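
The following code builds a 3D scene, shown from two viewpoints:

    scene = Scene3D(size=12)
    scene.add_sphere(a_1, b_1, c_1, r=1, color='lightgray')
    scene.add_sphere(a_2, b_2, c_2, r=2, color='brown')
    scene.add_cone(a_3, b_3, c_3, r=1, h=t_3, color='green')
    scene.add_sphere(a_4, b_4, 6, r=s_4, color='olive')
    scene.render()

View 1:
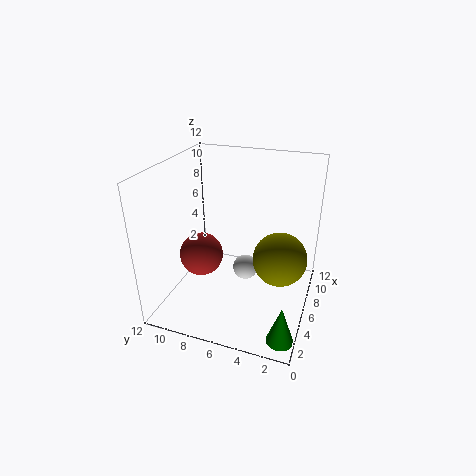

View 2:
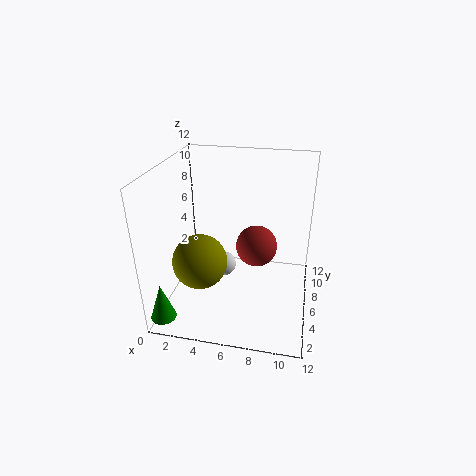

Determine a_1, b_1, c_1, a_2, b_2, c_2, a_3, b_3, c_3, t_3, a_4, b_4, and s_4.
a_1 = 5, b_1 = 5, c_1 = 4, a_2 = 7, b_2 = 10, c_2 = 3, a_3 = 1, b_3 = 1, c_3 = 1, t_3 = 3, a_4 = 4, b_4 = 2, s_4 = 2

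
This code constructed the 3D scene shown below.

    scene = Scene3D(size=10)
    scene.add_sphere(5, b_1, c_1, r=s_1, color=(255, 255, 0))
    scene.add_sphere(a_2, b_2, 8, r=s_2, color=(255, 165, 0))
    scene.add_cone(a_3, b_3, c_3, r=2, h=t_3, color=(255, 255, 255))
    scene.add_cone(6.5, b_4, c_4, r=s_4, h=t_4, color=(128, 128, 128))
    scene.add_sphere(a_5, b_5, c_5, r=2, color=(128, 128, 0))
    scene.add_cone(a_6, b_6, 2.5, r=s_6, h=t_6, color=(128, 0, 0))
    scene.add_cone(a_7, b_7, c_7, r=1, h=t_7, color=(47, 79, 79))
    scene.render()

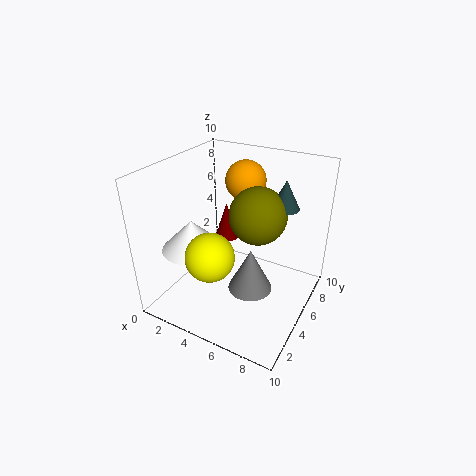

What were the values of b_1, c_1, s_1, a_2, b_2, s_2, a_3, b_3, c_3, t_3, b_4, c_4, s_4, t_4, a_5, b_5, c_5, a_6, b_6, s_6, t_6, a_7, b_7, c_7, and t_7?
b_1 = 1.5, c_1 = 5.5, s_1 = 1.5, a_2 = 4, b_2 = 8, s_2 = 1.5, a_3 = 3, b_3 = 2.5, c_3 = 5, t_3 = 2, b_4 = 4, c_4 = 2, s_4 = 1.5, t_4 = 3, a_5 = 6, b_5 = 6, c_5 = 6.5, a_6 = 2, b_6 = 8.5, s_6 = 1, t_6 = 3, a_7 = 7.5, b_7 = 7, c_7 = 7, t_7 = 2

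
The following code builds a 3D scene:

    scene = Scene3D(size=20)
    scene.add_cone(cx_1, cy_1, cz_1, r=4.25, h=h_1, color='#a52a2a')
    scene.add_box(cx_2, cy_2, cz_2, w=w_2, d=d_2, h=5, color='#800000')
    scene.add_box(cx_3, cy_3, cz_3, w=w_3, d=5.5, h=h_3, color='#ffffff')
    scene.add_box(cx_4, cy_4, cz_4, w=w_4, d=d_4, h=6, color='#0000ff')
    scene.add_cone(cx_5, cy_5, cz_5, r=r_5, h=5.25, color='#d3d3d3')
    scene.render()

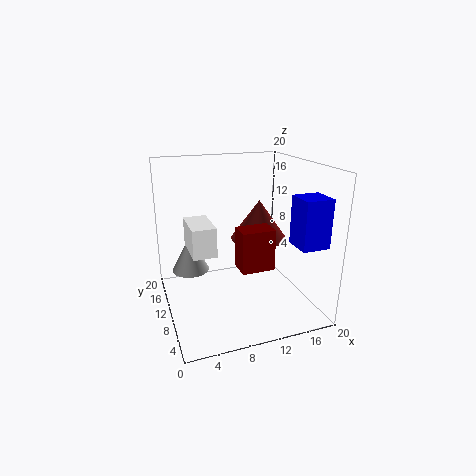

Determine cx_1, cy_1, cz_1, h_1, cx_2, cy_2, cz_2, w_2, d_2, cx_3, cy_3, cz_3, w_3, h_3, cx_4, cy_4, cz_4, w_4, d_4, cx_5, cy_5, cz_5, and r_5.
cx_1 = 14.75; cy_1 = 13.75; cz_1 = 8; h_1 = 6; cx_2 = 7.75; cy_2 = 2; cz_2 = 8.75; w_2 = 4; d_2 = 2.75; cx_3 = 2.75; cy_3 = 5.5; cz_3 = 9.75; w_3 = 3; h_3 = 3.75; cx_4 = 14.5; cy_4 = 0.25; cz_4 = 11.25; w_4 = 3.5; d_4 = 3.5; cx_5 = 4; cy_5 = 14.5; cz_5 = 4; r_5 = 2.75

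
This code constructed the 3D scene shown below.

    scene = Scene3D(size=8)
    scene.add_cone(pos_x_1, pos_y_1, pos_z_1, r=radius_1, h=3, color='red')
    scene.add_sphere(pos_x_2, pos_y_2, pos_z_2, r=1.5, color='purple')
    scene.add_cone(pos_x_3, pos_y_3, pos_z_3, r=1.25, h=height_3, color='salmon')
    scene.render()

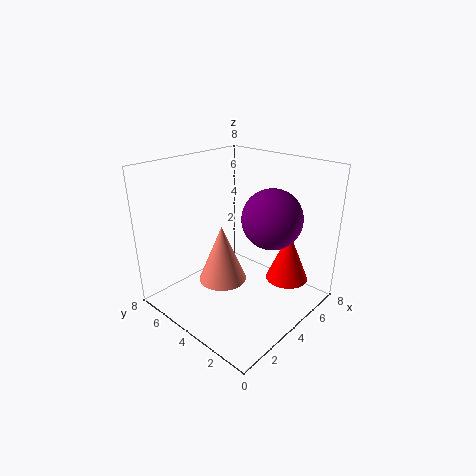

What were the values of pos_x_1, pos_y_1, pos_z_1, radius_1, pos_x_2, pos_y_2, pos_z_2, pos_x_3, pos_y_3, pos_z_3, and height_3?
pos_x_1 = 6.5
pos_y_1 = 2.25
pos_z_1 = 1
radius_1 = 1.25
pos_x_2 = 4
pos_y_2 = 1.75
pos_z_2 = 5.75
pos_x_3 = 2.5
pos_y_3 = 3.75
pos_z_3 = 2.25
height_3 = 3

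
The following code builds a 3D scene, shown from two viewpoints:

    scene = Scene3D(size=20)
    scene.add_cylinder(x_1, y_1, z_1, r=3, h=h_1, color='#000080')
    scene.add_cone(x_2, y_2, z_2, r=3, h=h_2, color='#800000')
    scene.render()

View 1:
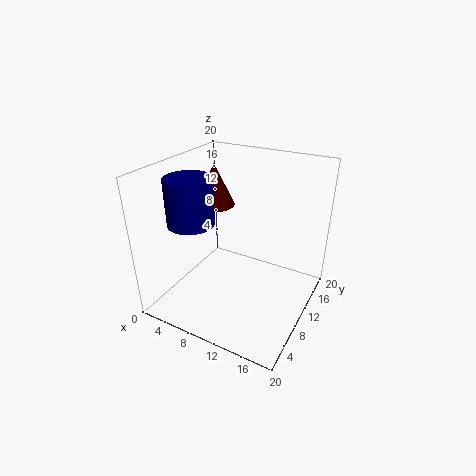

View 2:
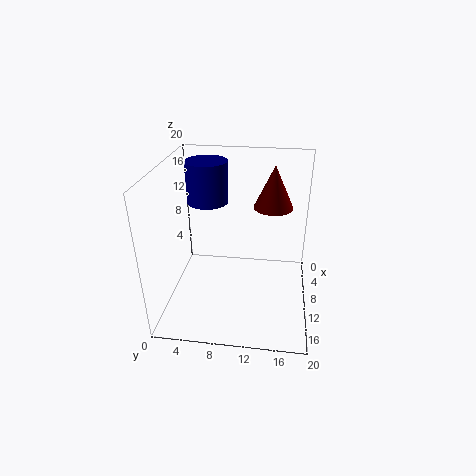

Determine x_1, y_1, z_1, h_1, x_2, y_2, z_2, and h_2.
x_1 = 6; y_1 = 5; z_1 = 13.5; h_1 = 6; x_2 = 3.5; y_2 = 14.5; z_2 = 12; h_2 = 6.5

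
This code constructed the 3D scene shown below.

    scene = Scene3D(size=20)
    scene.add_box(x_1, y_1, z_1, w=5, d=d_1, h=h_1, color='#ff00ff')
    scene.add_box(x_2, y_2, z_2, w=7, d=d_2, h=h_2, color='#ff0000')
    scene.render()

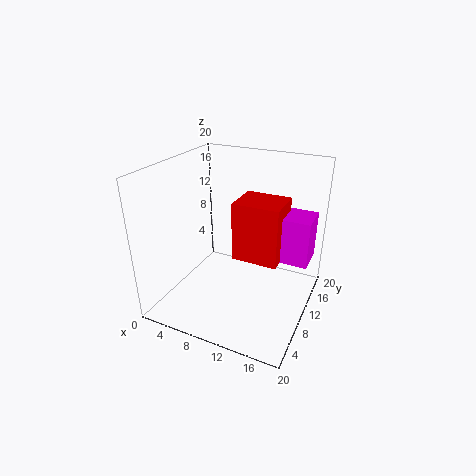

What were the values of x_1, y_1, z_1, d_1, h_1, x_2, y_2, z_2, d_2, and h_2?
x_1 = 14; y_1 = 14; z_1 = 5; d_1 = 5; h_1 = 7; x_2 = 8; y_2 = 12; z_2 = 5; d_2 = 6; h_2 = 9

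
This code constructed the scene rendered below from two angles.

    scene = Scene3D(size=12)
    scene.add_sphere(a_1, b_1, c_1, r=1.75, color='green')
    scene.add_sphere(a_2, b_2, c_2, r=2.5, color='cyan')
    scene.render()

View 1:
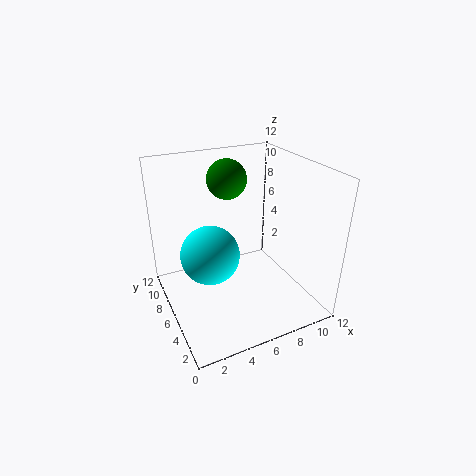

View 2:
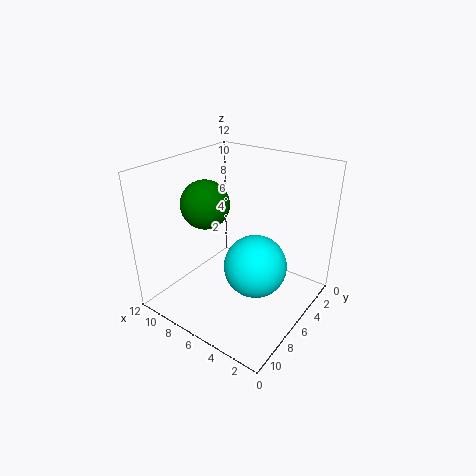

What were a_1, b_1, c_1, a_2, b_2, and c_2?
a_1 = 6.5; b_1 = 9.25; c_1 = 10; a_2 = 3.75; b_2 = 6.75; c_2 = 4.5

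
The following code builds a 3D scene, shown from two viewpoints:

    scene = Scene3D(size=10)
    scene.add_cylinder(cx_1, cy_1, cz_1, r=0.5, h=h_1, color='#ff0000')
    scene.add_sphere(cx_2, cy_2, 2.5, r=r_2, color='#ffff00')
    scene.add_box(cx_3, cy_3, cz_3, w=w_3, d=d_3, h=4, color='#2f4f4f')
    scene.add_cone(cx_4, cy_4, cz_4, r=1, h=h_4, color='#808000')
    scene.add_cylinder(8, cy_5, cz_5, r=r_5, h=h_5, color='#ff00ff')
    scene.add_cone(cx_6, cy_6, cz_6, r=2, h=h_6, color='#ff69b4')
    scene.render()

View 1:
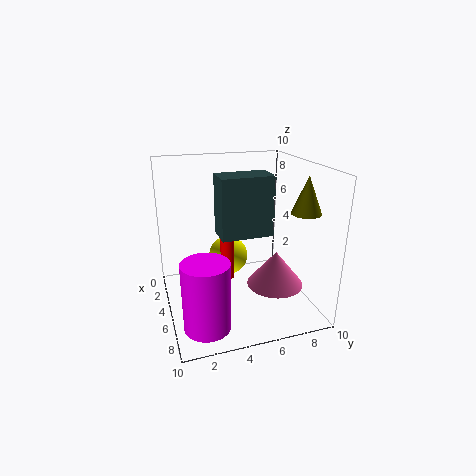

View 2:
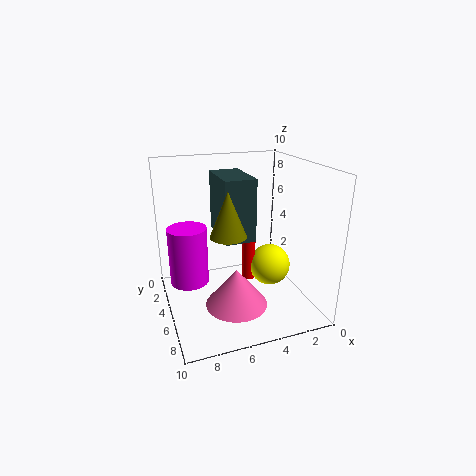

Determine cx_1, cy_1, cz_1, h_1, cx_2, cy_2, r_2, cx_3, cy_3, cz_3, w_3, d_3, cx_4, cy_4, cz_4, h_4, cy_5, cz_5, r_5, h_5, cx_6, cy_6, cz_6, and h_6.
cx_1 = 4
cy_1 = 4.5
cz_1 = 1.5
h_1 = 3.5
cx_2 = 2.5
cy_2 = 5
r_2 = 1.5
cx_3 = 4.5
cy_3 = 3.5
cz_3 = 5.5
w_3 = 2
d_3 = 3.5
cx_4 = 7
cy_4 = 9
cz_4 = 7
h_4 = 2.5
cy_5 = 2
cz_5 = 0.5
r_5 = 1.5
h_5 = 4.5
cx_6 = 6
cy_6 = 7.5
cz_6 = 1.5
h_6 = 2.5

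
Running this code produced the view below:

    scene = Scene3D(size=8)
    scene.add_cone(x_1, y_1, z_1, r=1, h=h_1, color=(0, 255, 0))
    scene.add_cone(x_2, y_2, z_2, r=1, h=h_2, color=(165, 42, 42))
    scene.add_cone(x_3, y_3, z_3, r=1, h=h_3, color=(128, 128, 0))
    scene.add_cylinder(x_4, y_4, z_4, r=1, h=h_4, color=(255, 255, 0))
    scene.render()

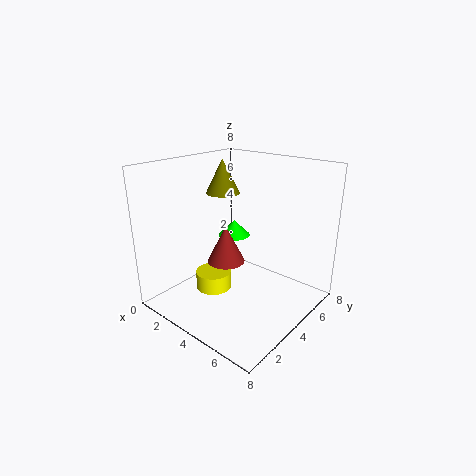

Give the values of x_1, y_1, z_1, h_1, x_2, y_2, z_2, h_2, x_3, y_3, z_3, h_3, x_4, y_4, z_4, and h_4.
x_1 = 2
y_1 = 6
z_1 = 3
h_1 = 1
x_2 = 4
y_2 = 3
z_2 = 3
h_2 = 2
x_3 = 2
y_3 = 5
z_3 = 6
h_3 = 2
x_4 = 3
y_4 = 3
z_4 = 1
h_4 = 1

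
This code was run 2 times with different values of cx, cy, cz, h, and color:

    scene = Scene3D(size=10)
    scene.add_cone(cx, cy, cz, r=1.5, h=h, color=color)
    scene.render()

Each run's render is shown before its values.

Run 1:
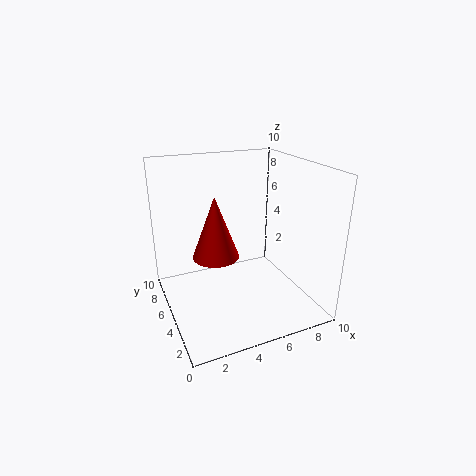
cx = 3
cy = 4
cz = 4.5
h = 4
color = 'red'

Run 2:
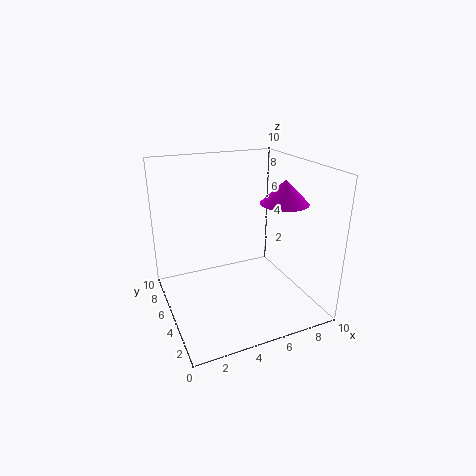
cx = 7
cy = 2.5
cz = 8
h = 1.5
color = 'magenta'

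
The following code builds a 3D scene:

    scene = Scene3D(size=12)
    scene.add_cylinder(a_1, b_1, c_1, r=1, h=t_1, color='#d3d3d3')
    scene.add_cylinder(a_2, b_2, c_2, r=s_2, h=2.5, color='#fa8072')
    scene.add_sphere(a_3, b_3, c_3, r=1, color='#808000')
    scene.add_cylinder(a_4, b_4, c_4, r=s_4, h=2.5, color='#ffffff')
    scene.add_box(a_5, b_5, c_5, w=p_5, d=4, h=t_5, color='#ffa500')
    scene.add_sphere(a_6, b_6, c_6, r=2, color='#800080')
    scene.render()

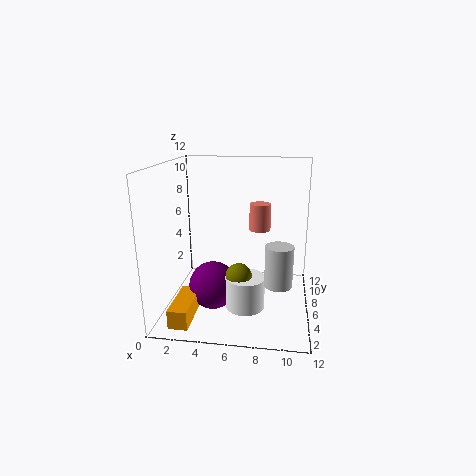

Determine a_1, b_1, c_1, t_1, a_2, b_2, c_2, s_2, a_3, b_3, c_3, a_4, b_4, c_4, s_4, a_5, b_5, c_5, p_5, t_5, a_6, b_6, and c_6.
a_1 = 9.5; b_1 = 2; c_1 = 4; t_1 = 3; a_2 = 7.5; b_2 = 10; c_2 = 5.5; s_2 = 1; a_3 = 6.5; b_3 = 3; c_3 = 4; a_4 = 7; b_4 = 3; c_4 = 1.5; s_4 = 1.5; a_5 = 1.5; b_5 = 0.5; c_5 = 0.5; p_5 = 1.5; t_5 = 1.5; a_6 = 4; b_6 = 5; c_6 = 2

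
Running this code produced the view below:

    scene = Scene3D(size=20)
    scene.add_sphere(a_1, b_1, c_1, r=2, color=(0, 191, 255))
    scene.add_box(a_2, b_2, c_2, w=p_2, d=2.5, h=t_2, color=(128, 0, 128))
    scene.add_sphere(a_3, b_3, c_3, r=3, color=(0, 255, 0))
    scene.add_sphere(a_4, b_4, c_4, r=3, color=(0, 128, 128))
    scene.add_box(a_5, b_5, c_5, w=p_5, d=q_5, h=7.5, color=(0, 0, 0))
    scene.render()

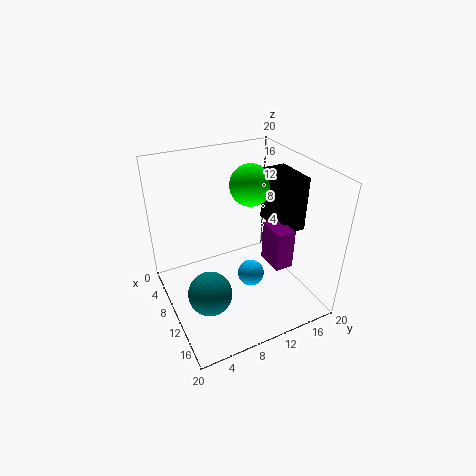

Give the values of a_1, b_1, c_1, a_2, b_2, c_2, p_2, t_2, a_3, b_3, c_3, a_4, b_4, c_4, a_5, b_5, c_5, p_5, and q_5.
a_1 = 9.5
b_1 = 12.5
c_1 = 2.5
a_2 = 11.5
b_2 = 13
c_2 = 7
p_2 = 4
t_2 = 5.5
a_3 = 7
b_3 = 13.5
c_3 = 16
a_4 = 12.5
b_4 = 4.5
c_4 = 4
a_5 = 7.5
b_5 = 15
c_5 = 11
p_5 = 6
q_5 = 3.5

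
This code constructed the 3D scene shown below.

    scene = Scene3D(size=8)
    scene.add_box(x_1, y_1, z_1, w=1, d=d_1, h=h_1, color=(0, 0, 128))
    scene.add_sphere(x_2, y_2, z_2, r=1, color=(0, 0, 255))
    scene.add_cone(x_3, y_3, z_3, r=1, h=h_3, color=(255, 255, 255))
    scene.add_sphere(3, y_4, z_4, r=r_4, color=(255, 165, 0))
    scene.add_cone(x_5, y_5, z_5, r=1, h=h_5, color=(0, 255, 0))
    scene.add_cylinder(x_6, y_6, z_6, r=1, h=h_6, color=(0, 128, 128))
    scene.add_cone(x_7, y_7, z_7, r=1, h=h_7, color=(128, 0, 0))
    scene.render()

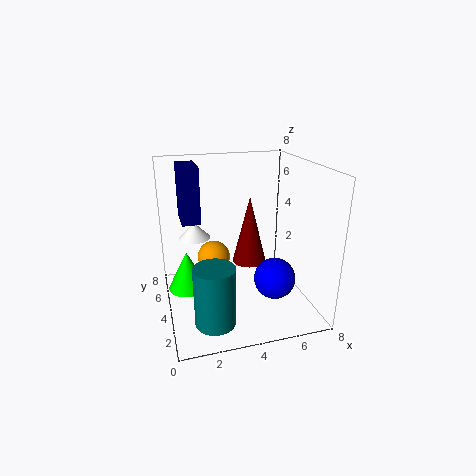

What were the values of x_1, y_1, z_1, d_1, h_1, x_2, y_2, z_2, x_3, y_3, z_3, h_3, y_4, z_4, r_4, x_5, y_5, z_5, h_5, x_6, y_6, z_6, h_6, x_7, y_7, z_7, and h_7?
x_1 = 1, y_1 = 4, z_1 = 5, d_1 = 2, h_1 = 3, x_2 = 5, y_2 = 1, z_2 = 3, x_3 = 2, y_3 = 7, z_3 = 3, h_3 = 1, y_4 = 6, z_4 = 2, r_4 = 1, x_5 = 1, y_5 = 3, z_5 = 2, h_5 = 2, x_6 = 2, y_6 = 1, z_6 = 1, h_6 = 3, x_7 = 5, y_7 = 5, z_7 = 2, h_7 = 4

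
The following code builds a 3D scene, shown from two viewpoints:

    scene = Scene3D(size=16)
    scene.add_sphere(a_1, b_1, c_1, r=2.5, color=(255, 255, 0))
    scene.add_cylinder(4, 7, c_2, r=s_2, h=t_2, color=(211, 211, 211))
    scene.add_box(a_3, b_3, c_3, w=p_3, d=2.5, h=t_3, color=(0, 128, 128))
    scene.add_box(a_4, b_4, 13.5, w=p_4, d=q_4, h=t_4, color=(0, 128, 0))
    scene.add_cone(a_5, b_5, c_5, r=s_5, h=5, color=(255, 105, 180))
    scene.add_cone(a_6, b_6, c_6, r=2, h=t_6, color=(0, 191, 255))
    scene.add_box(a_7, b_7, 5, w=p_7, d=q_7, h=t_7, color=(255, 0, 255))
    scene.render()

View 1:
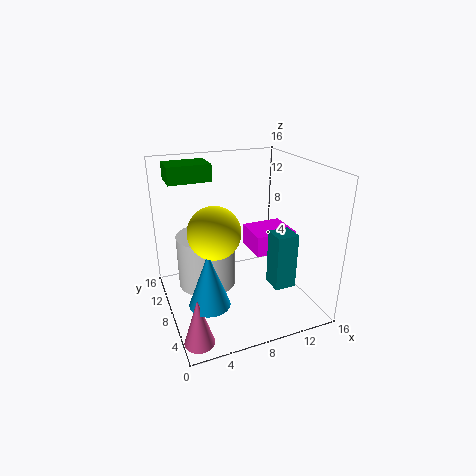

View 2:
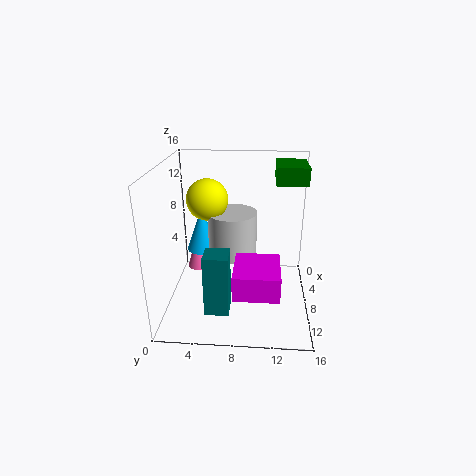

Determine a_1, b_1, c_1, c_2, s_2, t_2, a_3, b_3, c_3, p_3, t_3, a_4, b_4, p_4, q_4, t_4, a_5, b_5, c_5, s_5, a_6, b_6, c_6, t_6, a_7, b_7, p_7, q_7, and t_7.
a_1 = 4; b_1 = 4; c_1 = 11; c_2 = 4; s_2 = 3; t_2 = 5.5; a_3 = 11.5; b_3 = 5; c_3 = 2; p_3 = 2.5; t_3 = 6.5; a_4 = 1.5; b_4 = 12; p_4 = 5; q_4 = 3.5; t_4 = 2; a_5 = 1.5; b_5 = 2; c_5 = 0.5; s_5 = 1.5; a_6 = 3; b_6 = 3; c_6 = 4; t_6 = 5.5; a_7 = 10.5; b_7 = 8; p_7 = 5; q_7 = 4.5; t_7 = 2.5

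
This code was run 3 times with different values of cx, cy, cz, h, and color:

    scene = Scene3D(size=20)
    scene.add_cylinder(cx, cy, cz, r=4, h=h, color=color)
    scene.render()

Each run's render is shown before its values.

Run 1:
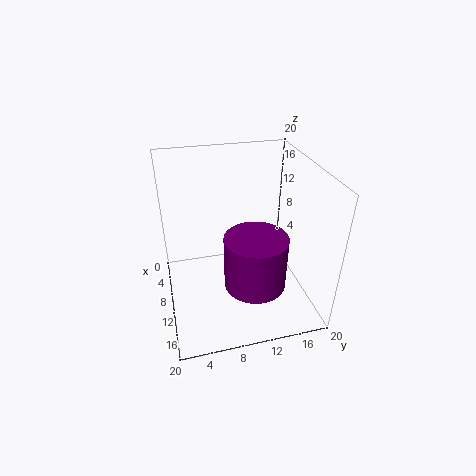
cx = 15, cy = 11, cz = 6, h = 7, color = 'purple'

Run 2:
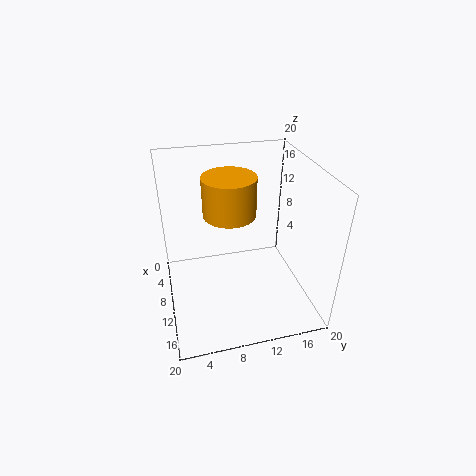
cx = 5, cy = 10, cz = 11, h = 6, color = 'orange'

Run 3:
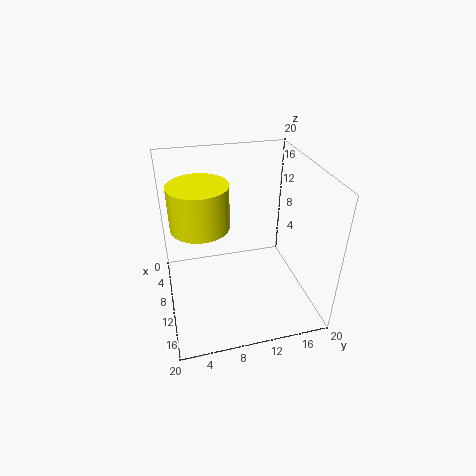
cx = 9, cy = 5, cz = 12, h = 6, color = 'yellow'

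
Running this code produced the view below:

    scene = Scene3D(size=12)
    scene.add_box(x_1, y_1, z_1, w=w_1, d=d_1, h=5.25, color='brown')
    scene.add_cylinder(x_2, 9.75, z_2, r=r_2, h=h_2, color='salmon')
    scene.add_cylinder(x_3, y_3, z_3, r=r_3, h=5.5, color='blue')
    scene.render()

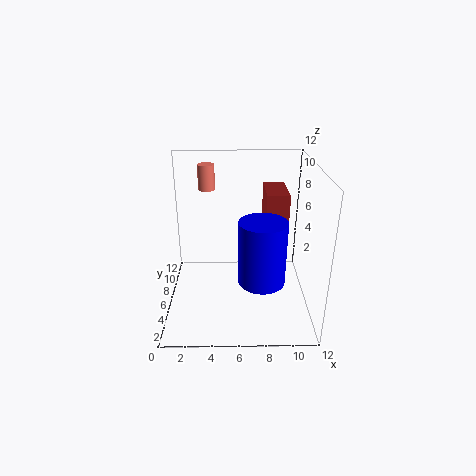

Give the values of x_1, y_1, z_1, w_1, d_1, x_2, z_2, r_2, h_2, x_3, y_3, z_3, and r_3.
x_1 = 8.5; y_1 = 7.75; z_1 = 3.75; w_1 = 2; d_1 = 4.25; x_2 = 3.25; z_2 = 9; r_2 = 0.75; h_2 = 2.25; x_3 = 8; y_3 = 5.25; z_3 = 2.25; r_3 = 2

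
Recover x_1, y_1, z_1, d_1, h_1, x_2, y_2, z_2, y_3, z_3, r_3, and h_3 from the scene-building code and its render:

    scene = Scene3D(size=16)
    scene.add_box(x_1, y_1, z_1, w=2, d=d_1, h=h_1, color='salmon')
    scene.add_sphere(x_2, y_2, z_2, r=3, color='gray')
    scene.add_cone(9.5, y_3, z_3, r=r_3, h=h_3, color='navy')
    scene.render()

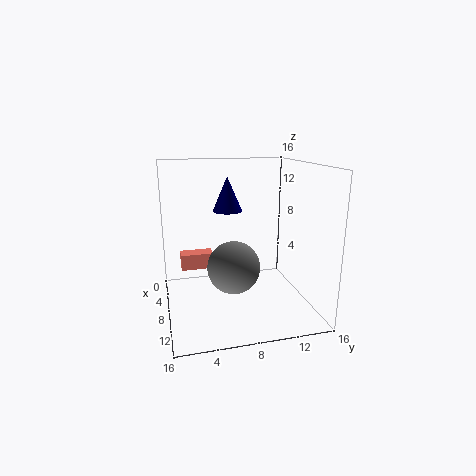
x_1 = 1, y_1 = 2, z_1 = 2.5, d_1 = 4, h_1 = 2, x_2 = 8, y_2 = 7.5, z_2 = 4.5, y_3 = 6.5, z_3 = 11.5, r_3 = 1.5, h_3 = 3.5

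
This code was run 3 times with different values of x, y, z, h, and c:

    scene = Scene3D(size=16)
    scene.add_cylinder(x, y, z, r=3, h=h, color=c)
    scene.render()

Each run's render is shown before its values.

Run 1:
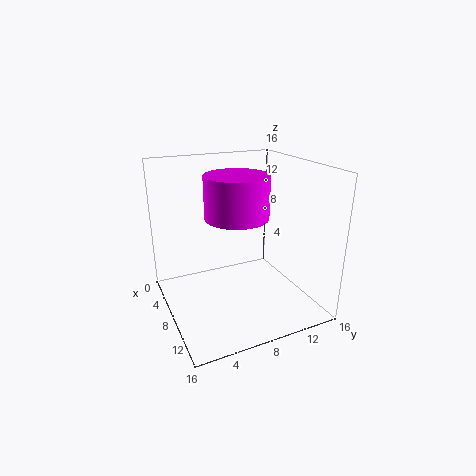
x = 12, y = 6, z = 12, h = 4, c = 'magenta'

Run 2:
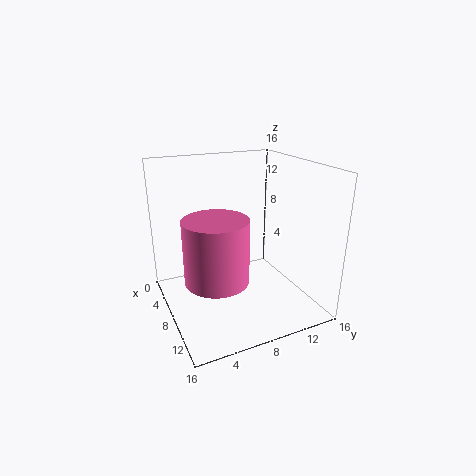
x = 13, y = 3.5, z = 6.5, h = 6, c = 'hotpink'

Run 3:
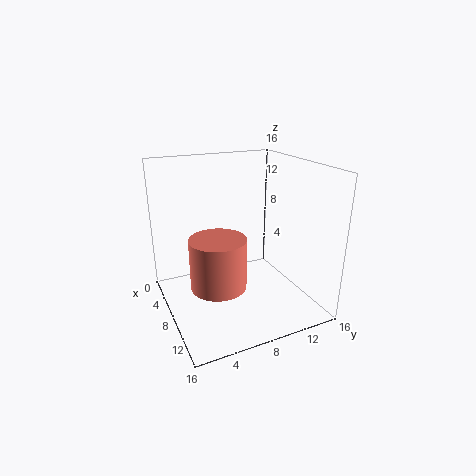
x = 9.5, y = 5, z = 3.5, h = 5.5, c = 'salmon'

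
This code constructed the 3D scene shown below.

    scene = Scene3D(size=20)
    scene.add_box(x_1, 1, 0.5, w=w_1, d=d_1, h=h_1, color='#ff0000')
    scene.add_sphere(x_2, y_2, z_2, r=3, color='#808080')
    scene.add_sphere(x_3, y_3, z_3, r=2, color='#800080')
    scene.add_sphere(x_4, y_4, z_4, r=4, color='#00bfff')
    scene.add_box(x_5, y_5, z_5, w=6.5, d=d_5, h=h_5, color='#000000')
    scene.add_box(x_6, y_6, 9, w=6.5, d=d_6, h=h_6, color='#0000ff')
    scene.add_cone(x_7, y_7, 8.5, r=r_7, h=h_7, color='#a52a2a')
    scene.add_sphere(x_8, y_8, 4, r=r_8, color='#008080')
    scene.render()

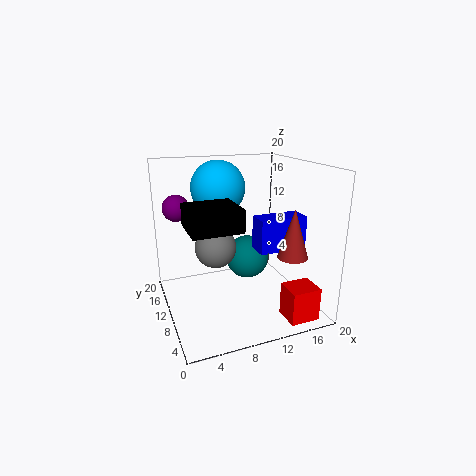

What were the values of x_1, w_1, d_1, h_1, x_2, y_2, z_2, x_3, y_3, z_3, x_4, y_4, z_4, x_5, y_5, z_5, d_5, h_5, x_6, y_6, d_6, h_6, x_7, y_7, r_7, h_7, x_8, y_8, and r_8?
x_1 = 14; w_1 = 4; d_1 = 3.5; h_1 = 4.5; x_2 = 7.5; y_2 = 12.5; z_2 = 8; x_3 = 3; y_3 = 17.5; z_3 = 13; x_4 = 9; y_4 = 15.5; z_4 = 16; x_5 = 2.5; y_5 = 5; z_5 = 12.5; d_5 = 6; h_5 = 3; x_6 = 11.5; y_6 = 5.5; d_6 = 3; h_6 = 4.5; x_7 = 15.5; y_7 = 4.5; r_7 = 2; h_7 = 6.5; x_8 = 14; y_8 = 16; r_8 = 3.5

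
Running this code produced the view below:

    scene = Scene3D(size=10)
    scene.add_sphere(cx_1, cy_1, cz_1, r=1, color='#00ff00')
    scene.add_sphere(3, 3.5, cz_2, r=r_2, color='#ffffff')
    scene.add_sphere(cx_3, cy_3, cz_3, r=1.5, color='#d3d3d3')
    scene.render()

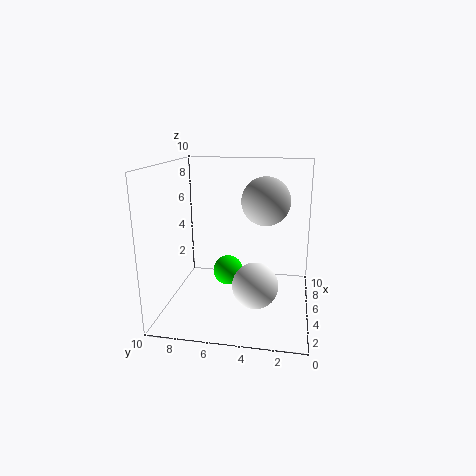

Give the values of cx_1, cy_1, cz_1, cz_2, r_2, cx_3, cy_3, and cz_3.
cx_1 = 4, cy_1 = 5.5, cz_1 = 3, cz_2 = 2.5, r_2 = 1.5, cx_3 = 3.5, cy_3 = 3, cz_3 = 8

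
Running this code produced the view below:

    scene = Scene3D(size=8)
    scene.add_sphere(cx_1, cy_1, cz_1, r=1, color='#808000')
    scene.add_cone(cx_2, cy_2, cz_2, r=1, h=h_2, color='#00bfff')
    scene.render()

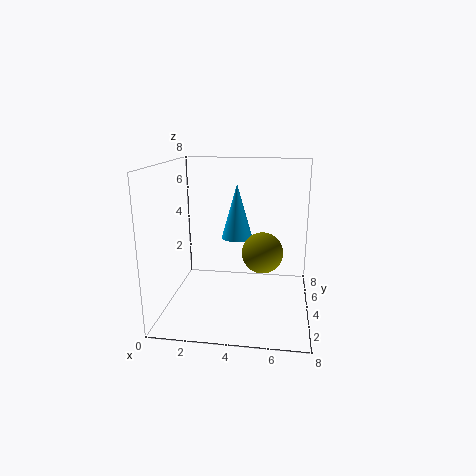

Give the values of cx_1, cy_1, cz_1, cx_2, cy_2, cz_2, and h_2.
cx_1 = 5.5, cy_1 = 2, cz_1 = 4, cx_2 = 3.5, cy_2 = 7, cz_2 = 3, h_2 = 3.5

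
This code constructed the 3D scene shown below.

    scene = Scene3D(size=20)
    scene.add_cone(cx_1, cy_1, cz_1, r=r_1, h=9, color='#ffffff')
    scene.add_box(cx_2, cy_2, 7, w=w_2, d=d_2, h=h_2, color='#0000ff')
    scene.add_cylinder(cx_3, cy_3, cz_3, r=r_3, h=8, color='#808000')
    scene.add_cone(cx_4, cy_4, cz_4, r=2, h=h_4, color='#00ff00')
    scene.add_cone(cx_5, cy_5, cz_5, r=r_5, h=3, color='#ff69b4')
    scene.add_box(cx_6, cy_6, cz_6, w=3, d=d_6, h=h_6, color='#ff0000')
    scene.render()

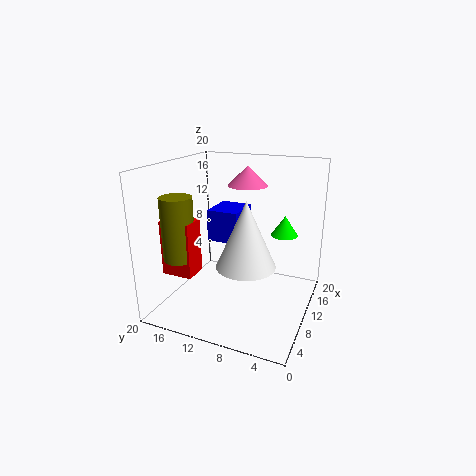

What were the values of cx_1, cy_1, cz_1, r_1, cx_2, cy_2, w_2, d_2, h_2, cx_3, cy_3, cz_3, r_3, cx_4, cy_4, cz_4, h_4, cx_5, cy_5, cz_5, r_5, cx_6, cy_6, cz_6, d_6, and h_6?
cx_1 = 8
cy_1 = 8
cz_1 = 7
r_1 = 4
cx_2 = 14
cy_2 = 12
w_2 = 6
d_2 = 5
h_2 = 5
cx_3 = 3
cy_3 = 15
cz_3 = 9
r_3 = 2
cx_4 = 16
cy_4 = 5
cz_4 = 9
h_4 = 3
cx_5 = 16
cy_5 = 11
cz_5 = 16
r_5 = 3
cx_6 = 2
cy_6 = 13
cz_6 = 7
d_6 = 4
h_6 = 7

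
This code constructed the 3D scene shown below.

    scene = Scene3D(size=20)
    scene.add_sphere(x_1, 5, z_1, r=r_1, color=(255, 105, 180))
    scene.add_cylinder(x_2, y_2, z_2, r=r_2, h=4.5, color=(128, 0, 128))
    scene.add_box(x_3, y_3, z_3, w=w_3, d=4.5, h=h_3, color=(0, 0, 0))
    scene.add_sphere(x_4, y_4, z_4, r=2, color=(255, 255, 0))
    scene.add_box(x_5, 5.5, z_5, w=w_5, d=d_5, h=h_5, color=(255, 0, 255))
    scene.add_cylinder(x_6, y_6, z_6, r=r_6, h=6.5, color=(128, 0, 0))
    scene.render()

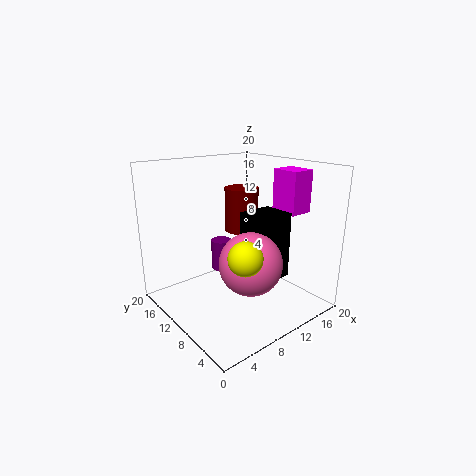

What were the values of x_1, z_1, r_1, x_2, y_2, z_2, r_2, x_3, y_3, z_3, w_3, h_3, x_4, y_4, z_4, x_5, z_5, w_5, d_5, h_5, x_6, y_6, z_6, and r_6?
x_1 = 8, z_1 = 8.5, r_1 = 4, x_2 = 10, y_2 = 14, z_2 = 4, r_2 = 1.5, x_3 = 9.5, y_3 = 4.5, z_3 = 5, w_3 = 5, h_3 = 9, x_4 = 5, y_4 = 2.5, z_4 = 11, x_5 = 16, z_5 = 13, w_5 = 3.5, d_5 = 4, h_5 = 6, x_6 = 13.5, y_6 = 13.5, z_6 = 9.5, r_6 = 2.5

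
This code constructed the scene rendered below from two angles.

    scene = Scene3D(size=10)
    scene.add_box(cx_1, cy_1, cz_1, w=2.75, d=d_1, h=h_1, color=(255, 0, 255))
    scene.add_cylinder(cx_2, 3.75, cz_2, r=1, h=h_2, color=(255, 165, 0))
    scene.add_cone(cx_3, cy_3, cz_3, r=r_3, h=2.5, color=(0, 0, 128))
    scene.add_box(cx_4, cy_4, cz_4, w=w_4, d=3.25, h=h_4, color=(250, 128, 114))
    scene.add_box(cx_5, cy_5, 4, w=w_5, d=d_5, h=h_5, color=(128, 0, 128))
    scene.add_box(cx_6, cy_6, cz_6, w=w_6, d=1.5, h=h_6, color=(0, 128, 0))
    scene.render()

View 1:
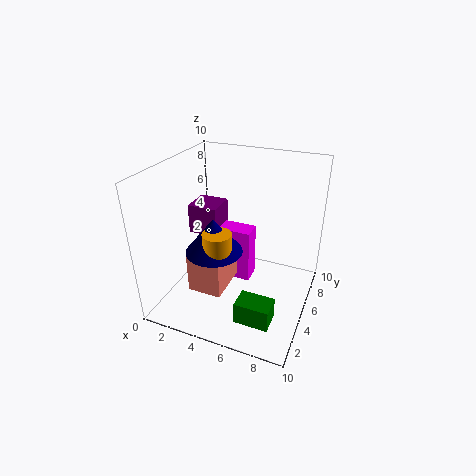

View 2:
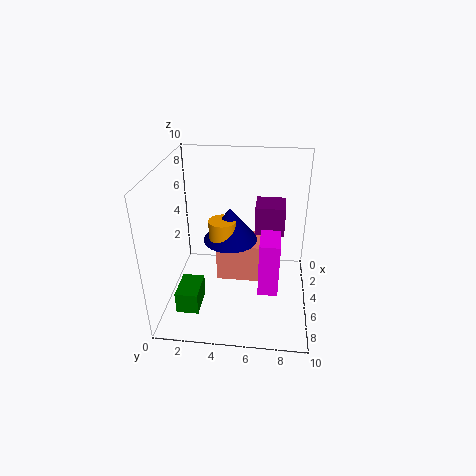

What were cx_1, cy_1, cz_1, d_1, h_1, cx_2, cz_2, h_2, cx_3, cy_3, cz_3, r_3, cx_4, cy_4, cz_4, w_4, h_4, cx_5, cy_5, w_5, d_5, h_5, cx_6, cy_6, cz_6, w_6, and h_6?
cx_1 = 2.5, cy_1 = 6.5, cz_1 = 0.25, d_1 = 1.5, h_1 = 4.25, cx_2 = 4, cz_2 = 4, h_2 = 1.75, cx_3 = 3.5, cy_3 = 4.25, cz_3 = 4, r_3 = 2, cx_4 = 1.75, cy_4 = 3.25, cz_4 = 0.75, w_4 = 2.5, h_4 = 3, cx_5 = 0.5, cy_5 = 6, w_5 = 2.25, d_5 = 2.25, h_5 = 2.25, cx_6 = 6.25, cy_6 = 1.25, cz_6 = 1, w_6 = 2.25, h_6 = 1.5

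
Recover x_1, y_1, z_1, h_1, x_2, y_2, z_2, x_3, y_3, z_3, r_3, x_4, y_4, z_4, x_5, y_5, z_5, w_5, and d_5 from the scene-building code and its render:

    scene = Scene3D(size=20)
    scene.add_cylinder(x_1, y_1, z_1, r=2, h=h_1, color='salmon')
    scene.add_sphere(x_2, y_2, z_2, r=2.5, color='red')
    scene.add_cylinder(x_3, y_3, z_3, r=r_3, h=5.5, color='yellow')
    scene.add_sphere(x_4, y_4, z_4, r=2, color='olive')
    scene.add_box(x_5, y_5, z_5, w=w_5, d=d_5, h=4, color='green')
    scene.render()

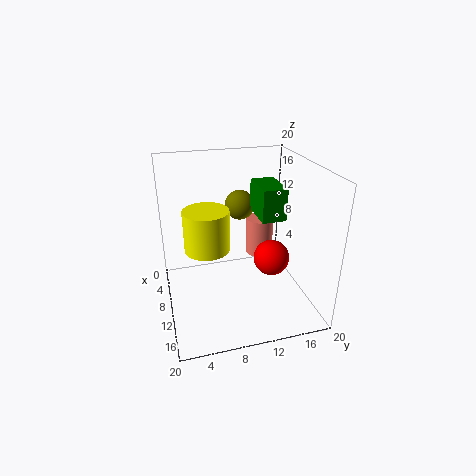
x_1 = 7.5
y_1 = 14
z_1 = 6
h_1 = 5.5
x_2 = 11.5
y_2 = 14.5
z_2 = 7
x_3 = 11
y_3 = 5.5
z_3 = 9.5
r_3 = 3
x_4 = 9
y_4 = 10.5
z_4 = 14.5
x_5 = 10.5
y_5 = 11.5
z_5 = 14.5
w_5 = 5
d_5 = 3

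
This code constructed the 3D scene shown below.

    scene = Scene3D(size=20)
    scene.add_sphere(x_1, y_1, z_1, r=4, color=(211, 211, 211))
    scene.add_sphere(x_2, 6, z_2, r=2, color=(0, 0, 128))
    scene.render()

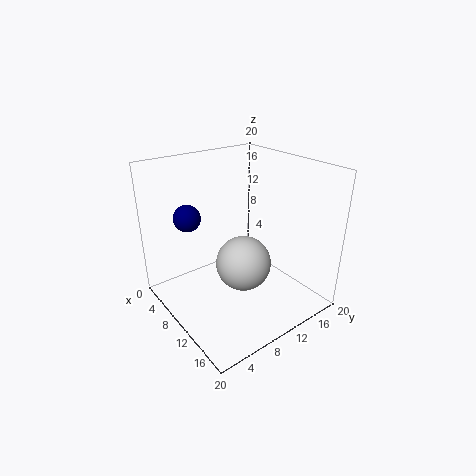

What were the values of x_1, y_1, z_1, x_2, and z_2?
x_1 = 10; y_1 = 11; z_1 = 5.5; x_2 = 3; z_2 = 11.5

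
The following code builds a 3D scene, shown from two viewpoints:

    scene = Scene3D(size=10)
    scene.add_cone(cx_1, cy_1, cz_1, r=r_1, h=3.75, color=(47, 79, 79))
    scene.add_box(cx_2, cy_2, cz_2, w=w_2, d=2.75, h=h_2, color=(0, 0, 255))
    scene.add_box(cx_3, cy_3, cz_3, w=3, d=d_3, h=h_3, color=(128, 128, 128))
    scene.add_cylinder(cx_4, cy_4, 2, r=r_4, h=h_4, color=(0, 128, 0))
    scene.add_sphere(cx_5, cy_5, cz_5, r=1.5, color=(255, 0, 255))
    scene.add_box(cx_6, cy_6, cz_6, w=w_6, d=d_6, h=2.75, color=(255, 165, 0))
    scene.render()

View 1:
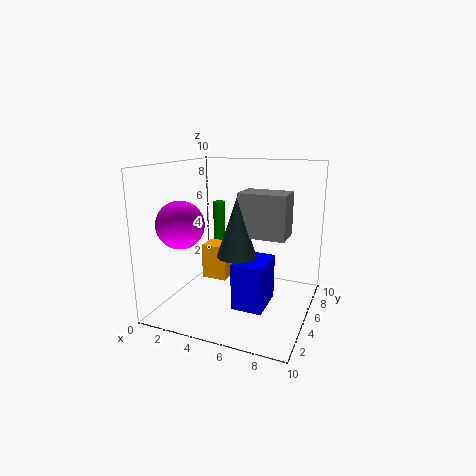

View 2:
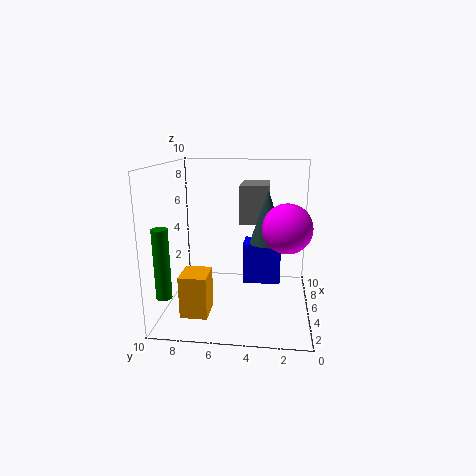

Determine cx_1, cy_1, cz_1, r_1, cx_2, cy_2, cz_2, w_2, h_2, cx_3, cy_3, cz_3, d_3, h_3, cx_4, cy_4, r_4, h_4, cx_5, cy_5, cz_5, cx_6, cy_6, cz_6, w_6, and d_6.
cx_1 = 5.75; cy_1 = 3; cz_1 = 4.5; r_1 = 1.25; cx_2 = 5.75; cy_2 = 2; cz_2 = 1.25; w_2 = 2; h_2 = 3; cx_3 = 5.75; cy_3 = 3; cz_3 = 5.75; d_3 = 2; h_3 = 2.75; cx_4 = 1.5; cy_4 = 9.25; r_4 = 0.5; h_4 = 4.5; cx_5 = 2.5; cy_5 = 1.75; cz_5 = 6.5; cx_6 = 1.25; cy_6 = 6.5; cz_6 = 0.75; w_6 = 2; d_6 = 1.75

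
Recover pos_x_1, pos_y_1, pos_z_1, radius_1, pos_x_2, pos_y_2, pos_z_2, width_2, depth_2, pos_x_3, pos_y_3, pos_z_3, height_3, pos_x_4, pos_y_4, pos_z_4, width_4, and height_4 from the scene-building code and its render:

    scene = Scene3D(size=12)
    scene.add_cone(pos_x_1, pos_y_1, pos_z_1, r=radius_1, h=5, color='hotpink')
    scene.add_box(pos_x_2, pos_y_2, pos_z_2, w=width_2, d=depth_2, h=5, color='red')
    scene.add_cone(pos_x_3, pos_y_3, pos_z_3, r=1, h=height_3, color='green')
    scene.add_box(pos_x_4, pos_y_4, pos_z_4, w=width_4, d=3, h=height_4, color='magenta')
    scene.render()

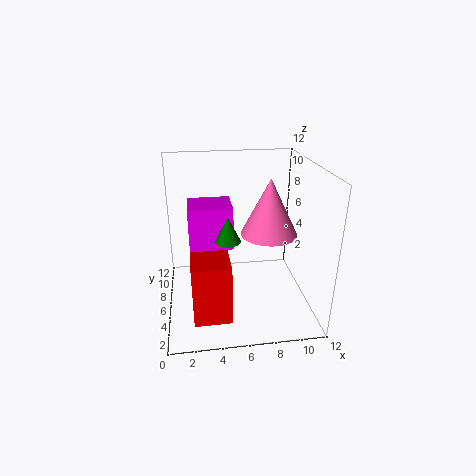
pos_x_1 = 9, pos_y_1 = 7.5, pos_z_1 = 5.5, radius_1 = 2.5, pos_x_2 = 2, pos_y_2 = 2, pos_z_2 = 0.5, width_2 = 3, depth_2 = 3, pos_x_3 = 5, pos_y_3 = 4.5, pos_z_3 = 6.5, height_3 = 2, pos_x_4 = 2, pos_y_4 = 5, pos_z_4 = 5.5, width_4 = 3.5, height_4 = 3.5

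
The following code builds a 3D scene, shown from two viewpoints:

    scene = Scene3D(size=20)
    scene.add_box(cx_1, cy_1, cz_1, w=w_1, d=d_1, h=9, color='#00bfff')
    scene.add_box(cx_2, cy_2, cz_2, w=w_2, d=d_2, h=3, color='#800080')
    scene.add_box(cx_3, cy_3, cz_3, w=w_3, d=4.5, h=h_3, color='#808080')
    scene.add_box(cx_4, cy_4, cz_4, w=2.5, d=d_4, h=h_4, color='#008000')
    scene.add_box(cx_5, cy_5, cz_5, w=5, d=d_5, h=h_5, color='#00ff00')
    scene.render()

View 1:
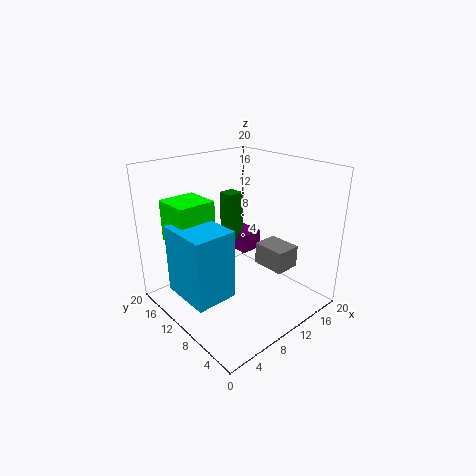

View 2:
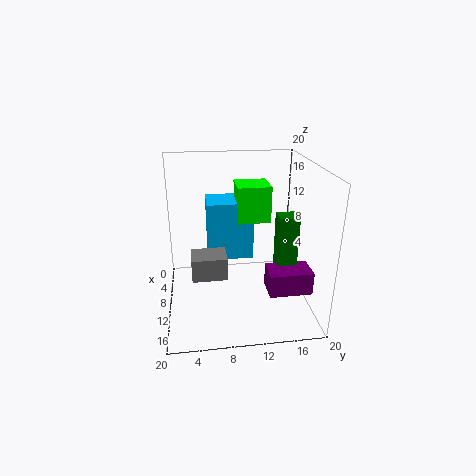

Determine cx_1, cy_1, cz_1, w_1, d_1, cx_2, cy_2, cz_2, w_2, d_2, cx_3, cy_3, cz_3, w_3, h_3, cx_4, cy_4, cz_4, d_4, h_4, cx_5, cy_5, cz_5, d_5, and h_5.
cx_1 = 0.5
cy_1 = 6
cz_1 = 4.5
w_1 = 5.5
d_1 = 7
cx_2 = 14
cy_2 = 13
cz_2 = 5
w_2 = 3.5
d_2 = 5.5
cx_3 = 11.5
cy_3 = 3.5
cz_3 = 6.5
w_3 = 3.5
h_3 = 3
cx_4 = 12.5
cy_4 = 14.5
cz_4 = 7
d_4 = 2.5
h_4 = 7.5
cx_5 = 1.5
cy_5 = 10.5
cz_5 = 10.5
d_5 = 5
h_5 = 5.5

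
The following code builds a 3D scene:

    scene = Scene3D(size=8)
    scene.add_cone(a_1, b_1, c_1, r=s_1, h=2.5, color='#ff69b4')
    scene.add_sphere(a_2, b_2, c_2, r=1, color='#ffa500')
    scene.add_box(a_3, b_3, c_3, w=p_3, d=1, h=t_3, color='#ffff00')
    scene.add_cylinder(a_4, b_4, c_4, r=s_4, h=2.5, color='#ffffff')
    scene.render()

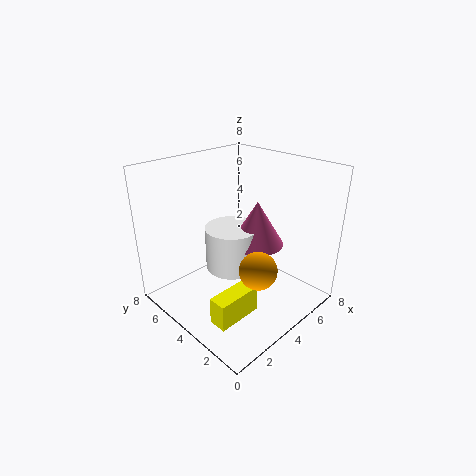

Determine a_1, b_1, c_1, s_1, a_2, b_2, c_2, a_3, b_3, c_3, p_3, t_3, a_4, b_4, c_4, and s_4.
a_1 = 5; b_1 = 3.5; c_1 = 3.5; s_1 = 1.5; a_2 = 3.5; b_2 = 2; c_2 = 3; a_3 = 1; b_3 = 2; c_3 = 0.5; p_3 = 2.5; t_3 = 1.5; a_4 = 4; b_4 = 4.5; c_4 = 2; s_4 = 1.5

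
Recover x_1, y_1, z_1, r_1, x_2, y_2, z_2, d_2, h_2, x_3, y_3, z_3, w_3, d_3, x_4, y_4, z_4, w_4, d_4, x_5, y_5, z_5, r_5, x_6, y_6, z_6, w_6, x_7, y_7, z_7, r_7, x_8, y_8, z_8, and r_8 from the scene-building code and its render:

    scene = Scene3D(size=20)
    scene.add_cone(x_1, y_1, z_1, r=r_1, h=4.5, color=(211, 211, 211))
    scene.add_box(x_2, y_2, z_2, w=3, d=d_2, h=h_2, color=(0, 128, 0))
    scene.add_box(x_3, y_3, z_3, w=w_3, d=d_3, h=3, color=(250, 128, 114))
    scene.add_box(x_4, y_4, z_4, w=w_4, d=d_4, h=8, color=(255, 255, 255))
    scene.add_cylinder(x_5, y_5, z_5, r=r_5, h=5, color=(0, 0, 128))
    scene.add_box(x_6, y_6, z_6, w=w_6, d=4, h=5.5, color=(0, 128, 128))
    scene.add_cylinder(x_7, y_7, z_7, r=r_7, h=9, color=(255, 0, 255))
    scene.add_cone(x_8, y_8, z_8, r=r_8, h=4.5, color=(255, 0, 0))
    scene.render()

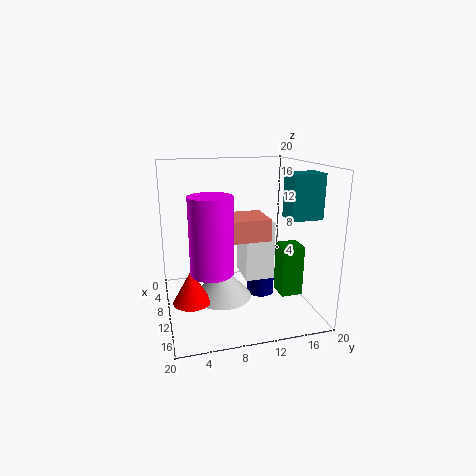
x_1 = 11
y_1 = 7.5
z_1 = 2
r_1 = 4
x_2 = 11.5
y_2 = 15
z_2 = 2.5
d_2 = 3
h_2 = 7
x_3 = 7
y_3 = 8.5
z_3 = 10
w_3 = 5.5
d_3 = 5.5
x_4 = 7.5
y_4 = 10.5
z_4 = 4.5
w_4 = 5
d_4 = 4
x_5 = 8.5
y_5 = 14
z_5 = 0.5
r_5 = 2
x_6 = 14.5
y_6 = 14.5
z_6 = 14
w_6 = 3
x_7 = 17
y_7 = 5
z_7 = 8.5
r_7 = 2.5
x_8 = 12.5
y_8 = 3
z_8 = 2.5
r_8 = 2.5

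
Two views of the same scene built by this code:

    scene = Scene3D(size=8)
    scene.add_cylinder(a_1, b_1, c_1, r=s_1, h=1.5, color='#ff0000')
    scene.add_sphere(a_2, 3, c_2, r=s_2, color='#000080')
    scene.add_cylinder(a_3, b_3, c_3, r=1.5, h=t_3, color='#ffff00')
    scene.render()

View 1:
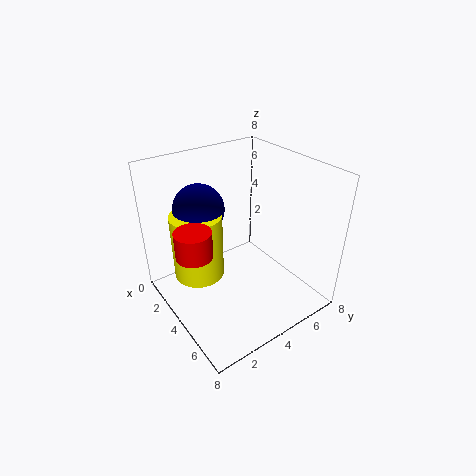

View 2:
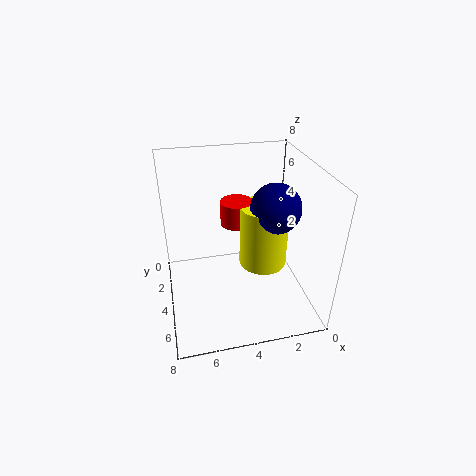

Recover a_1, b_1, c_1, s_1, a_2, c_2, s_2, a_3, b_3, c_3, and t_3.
a_1 = 3.5, b_1 = 1.5, c_1 = 3.5, s_1 = 1, a_2 = 1.5, c_2 = 5, s_2 = 1.5, a_3 = 2, b_3 = 2.5, c_3 = 1, t_3 = 4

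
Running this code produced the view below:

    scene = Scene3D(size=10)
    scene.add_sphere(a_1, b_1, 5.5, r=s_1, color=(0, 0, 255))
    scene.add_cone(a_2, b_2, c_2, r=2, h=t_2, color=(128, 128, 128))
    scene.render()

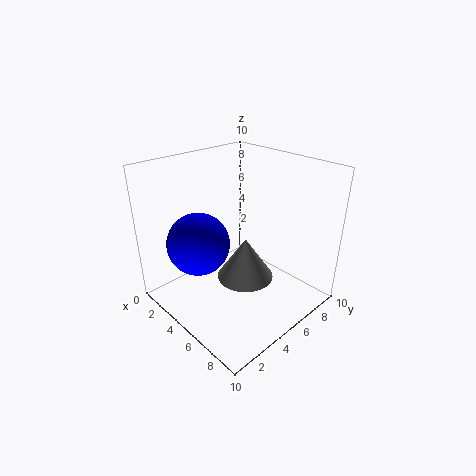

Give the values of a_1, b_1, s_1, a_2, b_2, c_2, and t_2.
a_1 = 4.5, b_1 = 2, s_1 = 2, a_2 = 5.5, b_2 = 5.25, c_2 = 2, t_2 = 3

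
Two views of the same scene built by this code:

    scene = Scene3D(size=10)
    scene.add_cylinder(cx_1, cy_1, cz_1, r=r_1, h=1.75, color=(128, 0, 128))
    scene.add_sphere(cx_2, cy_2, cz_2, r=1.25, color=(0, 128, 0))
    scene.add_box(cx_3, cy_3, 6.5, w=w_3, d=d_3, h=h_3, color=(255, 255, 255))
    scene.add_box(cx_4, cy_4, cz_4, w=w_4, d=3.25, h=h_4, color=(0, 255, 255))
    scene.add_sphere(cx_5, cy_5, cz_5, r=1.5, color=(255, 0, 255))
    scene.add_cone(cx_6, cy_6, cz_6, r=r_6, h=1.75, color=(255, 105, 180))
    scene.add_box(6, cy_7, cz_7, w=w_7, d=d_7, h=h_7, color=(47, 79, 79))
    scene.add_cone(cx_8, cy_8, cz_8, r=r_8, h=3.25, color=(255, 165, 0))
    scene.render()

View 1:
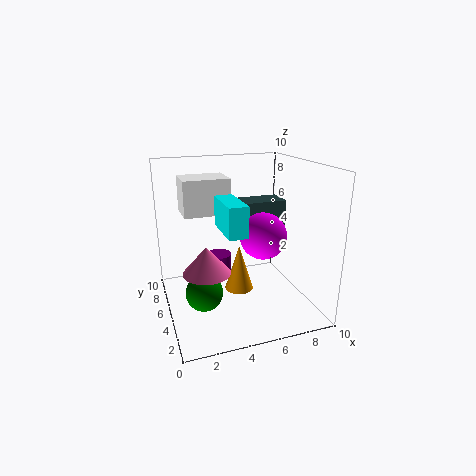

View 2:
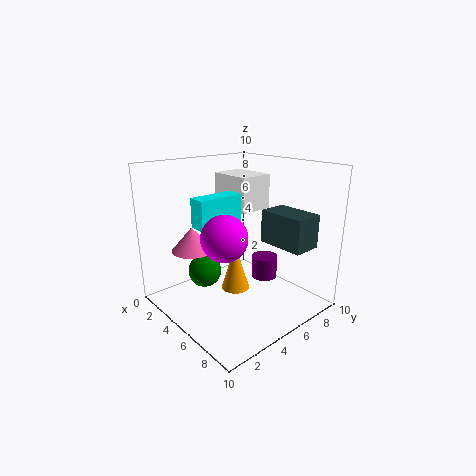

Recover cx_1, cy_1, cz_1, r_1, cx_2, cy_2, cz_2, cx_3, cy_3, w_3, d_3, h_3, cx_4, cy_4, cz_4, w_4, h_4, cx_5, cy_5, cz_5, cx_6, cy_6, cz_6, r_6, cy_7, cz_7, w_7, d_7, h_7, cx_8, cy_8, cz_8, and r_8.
cx_1 = 4.5; cy_1 = 8.25; cz_1 = 0.75; r_1 = 1; cx_2 = 2.25; cy_2 = 4; cz_2 = 1.75; cx_3 = 1.5; cy_3 = 5.75; w_3 = 3.25; d_3 = 2.5; h_3 = 2.5; cx_4 = 3.5; cy_4 = 2.25; cz_4 = 6; w_4 = 1.25; h_4 = 2; cx_5 = 6; cy_5 = 3; cz_5 = 5.75; cx_6 = 2.25; cy_6 = 3; cz_6 = 3.75; r_6 = 1.5; cy_7 = 6.25; cz_7 = 4.75; w_7 = 3.25; d_7 = 2; h_7 = 2.25; cx_8 = 5; cy_8 = 4.75; cz_8 = 1.25; r_8 = 1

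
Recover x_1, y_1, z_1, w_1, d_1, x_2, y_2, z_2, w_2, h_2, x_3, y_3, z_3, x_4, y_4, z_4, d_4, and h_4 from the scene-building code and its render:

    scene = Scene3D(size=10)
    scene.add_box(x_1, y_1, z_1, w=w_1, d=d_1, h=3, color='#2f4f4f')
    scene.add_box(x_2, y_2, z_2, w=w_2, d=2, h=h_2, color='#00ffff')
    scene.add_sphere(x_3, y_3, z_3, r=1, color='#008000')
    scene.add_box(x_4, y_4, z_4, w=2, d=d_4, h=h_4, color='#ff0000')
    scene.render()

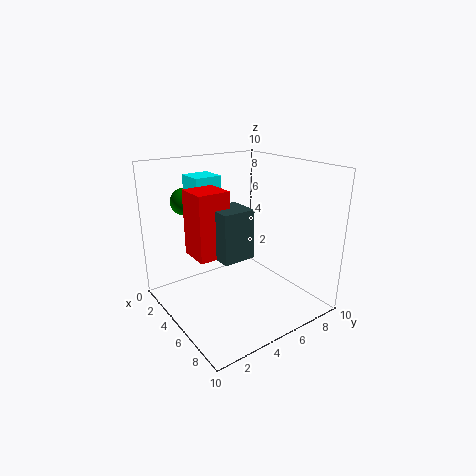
x_1 = 6, y_1 = 2, z_1 = 5, w_1 = 2, d_1 = 2, x_2 = 1, y_2 = 3, z_2 = 7, w_2 = 2, h_2 = 2, x_3 = 1, y_3 = 3, z_3 = 7, x_4 = 5, y_4 = 1, z_4 = 5, d_4 = 2, h_4 = 4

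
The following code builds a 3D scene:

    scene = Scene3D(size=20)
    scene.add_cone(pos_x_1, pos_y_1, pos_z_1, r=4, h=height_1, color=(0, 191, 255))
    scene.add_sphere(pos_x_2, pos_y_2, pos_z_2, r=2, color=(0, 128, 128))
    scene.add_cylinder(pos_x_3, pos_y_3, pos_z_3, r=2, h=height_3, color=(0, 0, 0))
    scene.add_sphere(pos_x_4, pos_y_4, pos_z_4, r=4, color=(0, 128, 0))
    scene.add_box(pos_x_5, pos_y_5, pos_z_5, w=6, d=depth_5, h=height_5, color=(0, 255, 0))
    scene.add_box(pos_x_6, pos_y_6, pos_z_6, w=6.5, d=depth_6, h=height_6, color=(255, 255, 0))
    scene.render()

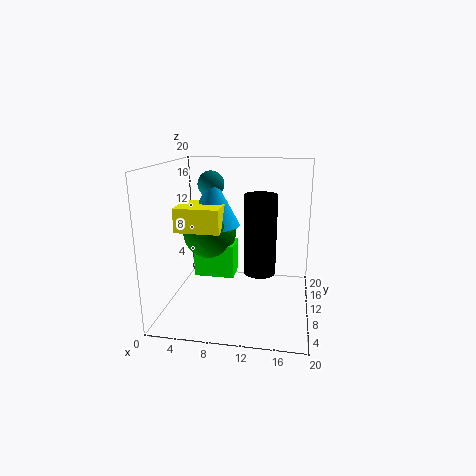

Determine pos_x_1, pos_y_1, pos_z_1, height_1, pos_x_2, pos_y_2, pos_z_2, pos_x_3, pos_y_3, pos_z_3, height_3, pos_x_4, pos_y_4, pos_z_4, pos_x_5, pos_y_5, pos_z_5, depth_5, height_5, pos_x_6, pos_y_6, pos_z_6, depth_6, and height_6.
pos_x_1 = 5.5; pos_y_1 = 14; pos_z_1 = 10.5; height_1 = 7.5; pos_x_2 = 5; pos_y_2 = 15; pos_z_2 = 16.5; pos_x_3 = 13.5; pos_y_3 = 6; pos_z_3 = 7; height_3 = 10; pos_x_4 = 5; pos_y_4 = 13.5; pos_z_4 = 9.5; pos_x_5 = 3; pos_y_5 = 11.5; pos_z_5 = 3; depth_5 = 4; height_5 = 5; pos_x_6 = 1; pos_y_6 = 9; pos_z_6 = 10.5; depth_6 = 6; height_6 = 3.5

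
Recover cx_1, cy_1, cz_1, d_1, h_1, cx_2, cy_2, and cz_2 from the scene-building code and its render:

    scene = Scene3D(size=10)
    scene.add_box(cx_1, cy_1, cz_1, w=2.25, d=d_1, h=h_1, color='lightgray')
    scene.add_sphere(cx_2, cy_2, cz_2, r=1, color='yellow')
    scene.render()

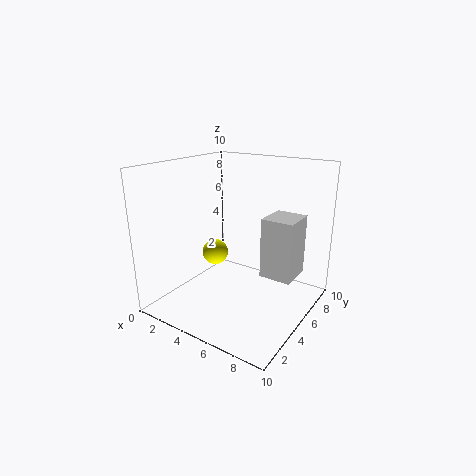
cx_1 = 6.5; cy_1 = 5.5; cz_1 = 2.25; d_1 = 2.5; h_1 = 4.25; cx_2 = 2; cy_2 = 6.25; cz_2 = 2.75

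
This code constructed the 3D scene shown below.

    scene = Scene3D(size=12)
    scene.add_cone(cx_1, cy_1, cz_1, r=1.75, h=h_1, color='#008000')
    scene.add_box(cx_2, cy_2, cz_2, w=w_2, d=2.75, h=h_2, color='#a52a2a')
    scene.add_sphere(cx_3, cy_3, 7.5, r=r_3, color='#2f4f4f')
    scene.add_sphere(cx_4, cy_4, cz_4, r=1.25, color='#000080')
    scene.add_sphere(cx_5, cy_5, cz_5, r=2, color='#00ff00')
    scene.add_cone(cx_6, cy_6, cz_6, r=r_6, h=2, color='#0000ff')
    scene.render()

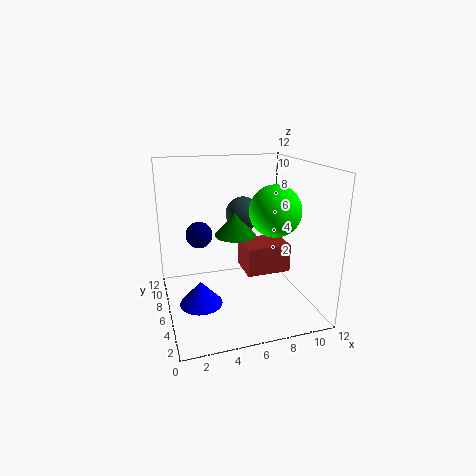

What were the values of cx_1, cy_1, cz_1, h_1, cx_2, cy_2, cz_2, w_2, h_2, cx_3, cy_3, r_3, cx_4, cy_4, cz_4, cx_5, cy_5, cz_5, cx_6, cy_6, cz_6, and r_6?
cx_1 = 6
cy_1 = 6.75
cz_1 = 6
h_1 = 2
cx_2 = 6
cy_2 = 3.25
cz_2 = 3.75
w_2 = 3.5
h_2 = 2.25
cx_3 = 7
cy_3 = 7.75
r_3 = 1.5
cx_4 = 3.5
cy_4 = 10.25
cz_4 = 5
cx_5 = 8.25
cy_5 = 3.75
cz_5 = 8.75
cx_6 = 2.5
cy_6 = 5
cz_6 = 1
r_6 = 1.75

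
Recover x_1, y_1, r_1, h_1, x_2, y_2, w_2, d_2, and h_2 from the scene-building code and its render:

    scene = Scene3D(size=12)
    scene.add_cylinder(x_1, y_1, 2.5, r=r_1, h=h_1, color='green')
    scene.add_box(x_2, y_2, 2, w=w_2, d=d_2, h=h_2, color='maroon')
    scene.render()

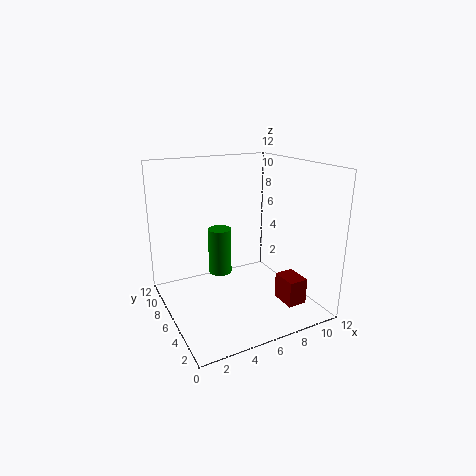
x_1 = 5, y_1 = 7.5, r_1 = 1, h_1 = 4, x_2 = 7.5, y_2 = 0.5, w_2 = 1.5, d_2 = 2, h_2 = 2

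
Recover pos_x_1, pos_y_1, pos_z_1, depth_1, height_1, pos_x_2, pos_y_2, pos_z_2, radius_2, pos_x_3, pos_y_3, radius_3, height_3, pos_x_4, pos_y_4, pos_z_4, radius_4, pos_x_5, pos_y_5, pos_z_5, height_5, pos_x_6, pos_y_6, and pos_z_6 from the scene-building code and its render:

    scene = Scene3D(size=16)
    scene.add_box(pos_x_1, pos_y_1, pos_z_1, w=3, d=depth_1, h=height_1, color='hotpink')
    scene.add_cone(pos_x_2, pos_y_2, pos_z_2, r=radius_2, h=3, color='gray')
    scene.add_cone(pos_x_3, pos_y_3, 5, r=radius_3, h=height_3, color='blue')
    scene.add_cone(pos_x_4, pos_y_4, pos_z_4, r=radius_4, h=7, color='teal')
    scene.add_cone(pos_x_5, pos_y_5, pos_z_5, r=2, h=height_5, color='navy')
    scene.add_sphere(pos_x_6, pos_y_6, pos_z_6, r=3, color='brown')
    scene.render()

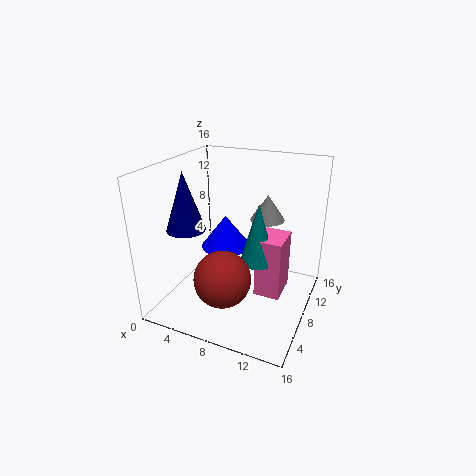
pos_x_1 = 10; pos_y_1 = 8; pos_z_1 = 1; depth_1 = 4; height_1 = 7; pos_x_2 = 10; pos_y_2 = 12; pos_z_2 = 9; radius_2 = 2; pos_x_3 = 5; pos_y_3 = 11; radius_3 = 3; height_3 = 4; pos_x_4 = 10; pos_y_4 = 9; pos_z_4 = 5; radius_4 = 2; pos_x_5 = 4; pos_y_5 = 4; pos_z_5 = 10; height_5 = 6; pos_x_6 = 8; pos_y_6 = 4; pos_z_6 = 5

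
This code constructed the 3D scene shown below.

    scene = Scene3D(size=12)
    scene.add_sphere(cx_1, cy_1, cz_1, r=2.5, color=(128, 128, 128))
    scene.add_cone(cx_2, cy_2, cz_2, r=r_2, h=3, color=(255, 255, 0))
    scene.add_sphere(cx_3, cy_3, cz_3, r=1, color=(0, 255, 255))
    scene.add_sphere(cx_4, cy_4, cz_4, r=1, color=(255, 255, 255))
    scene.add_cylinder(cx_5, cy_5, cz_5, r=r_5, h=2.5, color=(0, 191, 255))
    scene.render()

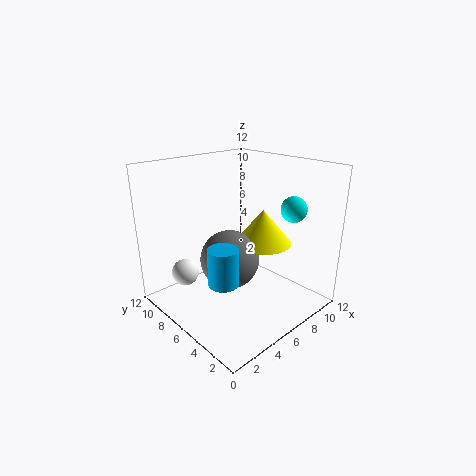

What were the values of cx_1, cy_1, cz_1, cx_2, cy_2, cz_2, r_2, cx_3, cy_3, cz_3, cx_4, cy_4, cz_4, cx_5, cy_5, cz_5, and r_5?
cx_1 = 5.5; cy_1 = 6.5; cz_1 = 4; cx_2 = 8.5; cy_2 = 5.5; cz_2 = 5; r_2 = 2.5; cx_3 = 8; cy_3 = 2; cz_3 = 9; cx_4 = 1; cy_4 = 6.5; cz_4 = 4.5; cx_5 = 1; cy_5 = 2; cz_5 = 5.5; r_5 = 1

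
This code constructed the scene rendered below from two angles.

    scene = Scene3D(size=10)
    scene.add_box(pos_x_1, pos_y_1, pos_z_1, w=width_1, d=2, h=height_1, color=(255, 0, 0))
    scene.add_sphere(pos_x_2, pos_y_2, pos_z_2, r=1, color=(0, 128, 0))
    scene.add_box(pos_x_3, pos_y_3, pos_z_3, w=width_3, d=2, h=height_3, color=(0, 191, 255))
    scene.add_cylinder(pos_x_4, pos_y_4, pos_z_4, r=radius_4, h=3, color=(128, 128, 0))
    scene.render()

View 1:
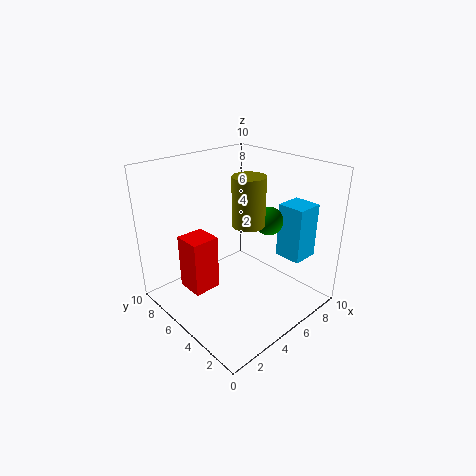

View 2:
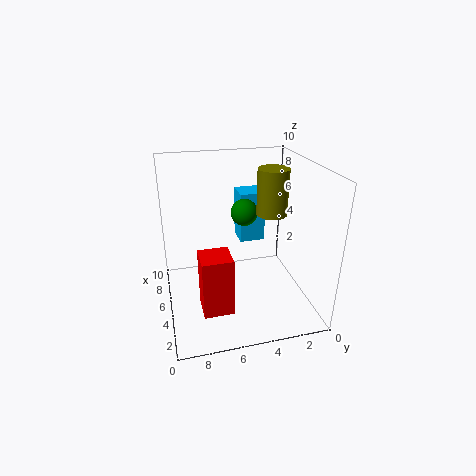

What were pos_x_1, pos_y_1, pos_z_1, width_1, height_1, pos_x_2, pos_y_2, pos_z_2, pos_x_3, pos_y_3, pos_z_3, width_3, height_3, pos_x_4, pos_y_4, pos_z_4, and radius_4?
pos_x_1 = 2
pos_y_1 = 6
pos_z_1 = 1
width_1 = 2
height_1 = 4
pos_x_2 = 7
pos_y_2 = 4
pos_z_2 = 6
pos_x_3 = 8
pos_y_3 = 2
pos_z_3 = 3
width_3 = 2
height_3 = 4
pos_x_4 = 4
pos_y_4 = 3
pos_z_4 = 7
radius_4 = 1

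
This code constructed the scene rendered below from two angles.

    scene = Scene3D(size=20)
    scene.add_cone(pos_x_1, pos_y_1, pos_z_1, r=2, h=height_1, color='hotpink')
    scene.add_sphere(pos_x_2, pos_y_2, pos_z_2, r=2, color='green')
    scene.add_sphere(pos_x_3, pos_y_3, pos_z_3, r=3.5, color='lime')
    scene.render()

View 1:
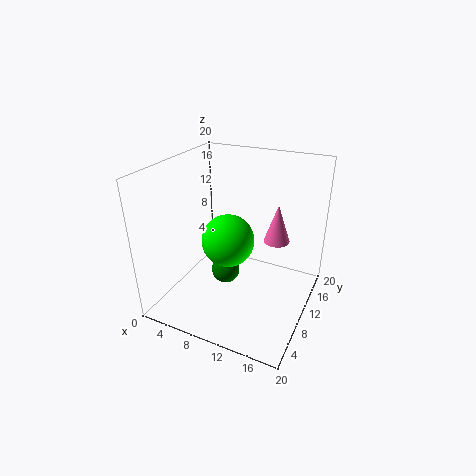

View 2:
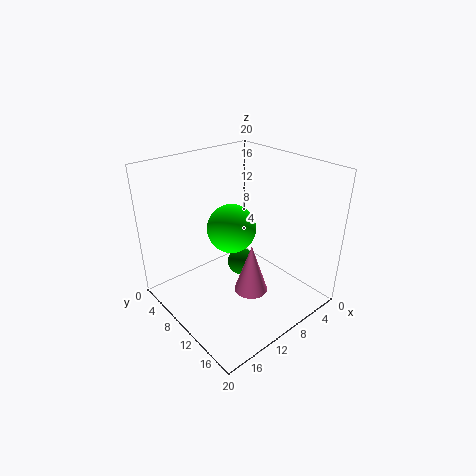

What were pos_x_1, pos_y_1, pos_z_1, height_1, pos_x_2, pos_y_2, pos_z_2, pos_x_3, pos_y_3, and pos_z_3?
pos_x_1 = 13.5; pos_y_1 = 16.5; pos_z_1 = 7; height_1 = 6; pos_x_2 = 8.5; pos_y_2 = 9; pos_z_2 = 5; pos_x_3 = 9.5; pos_y_3 = 8; pos_z_3 = 10.5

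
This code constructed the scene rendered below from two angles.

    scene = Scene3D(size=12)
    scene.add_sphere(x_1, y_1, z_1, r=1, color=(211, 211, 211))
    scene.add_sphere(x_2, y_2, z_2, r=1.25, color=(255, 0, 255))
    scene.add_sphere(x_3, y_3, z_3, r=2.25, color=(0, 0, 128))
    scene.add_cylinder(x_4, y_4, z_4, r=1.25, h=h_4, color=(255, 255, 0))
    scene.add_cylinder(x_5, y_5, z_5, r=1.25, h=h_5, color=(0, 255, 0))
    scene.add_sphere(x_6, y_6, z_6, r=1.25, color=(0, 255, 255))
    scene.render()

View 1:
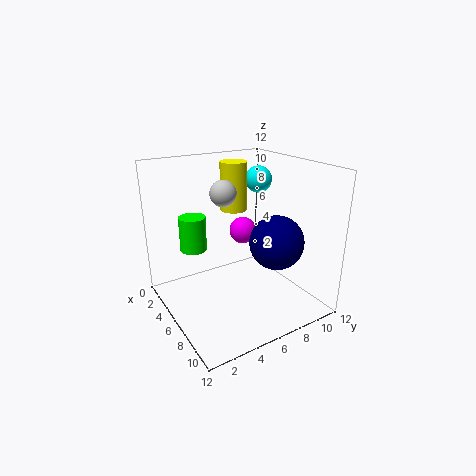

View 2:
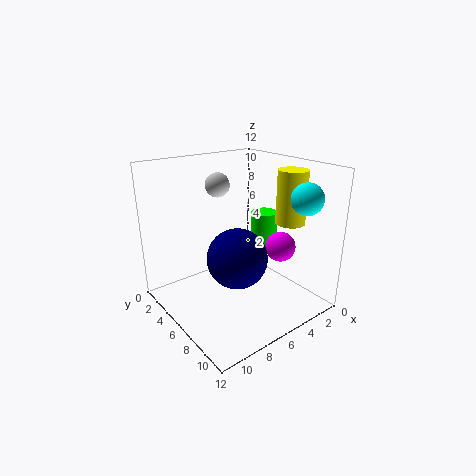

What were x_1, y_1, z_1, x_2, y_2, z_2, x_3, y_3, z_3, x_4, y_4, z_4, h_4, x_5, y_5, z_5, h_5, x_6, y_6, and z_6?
x_1 = 6.75; y_1 = 4.25; z_1 = 10.25; x_2 = 3.25; y_2 = 8.25; z_2 = 5.25; x_3 = 8; y_3 = 8.5; z_3 = 5.75; x_4 = 2; y_4 = 8; z_4 = 7; h_4 = 4.5; x_5 = 1.25; y_5 = 4; z_5 = 3.5; h_5 = 3.25; x_6 = 2.75; y_6 = 10.25; z_6 = 9.75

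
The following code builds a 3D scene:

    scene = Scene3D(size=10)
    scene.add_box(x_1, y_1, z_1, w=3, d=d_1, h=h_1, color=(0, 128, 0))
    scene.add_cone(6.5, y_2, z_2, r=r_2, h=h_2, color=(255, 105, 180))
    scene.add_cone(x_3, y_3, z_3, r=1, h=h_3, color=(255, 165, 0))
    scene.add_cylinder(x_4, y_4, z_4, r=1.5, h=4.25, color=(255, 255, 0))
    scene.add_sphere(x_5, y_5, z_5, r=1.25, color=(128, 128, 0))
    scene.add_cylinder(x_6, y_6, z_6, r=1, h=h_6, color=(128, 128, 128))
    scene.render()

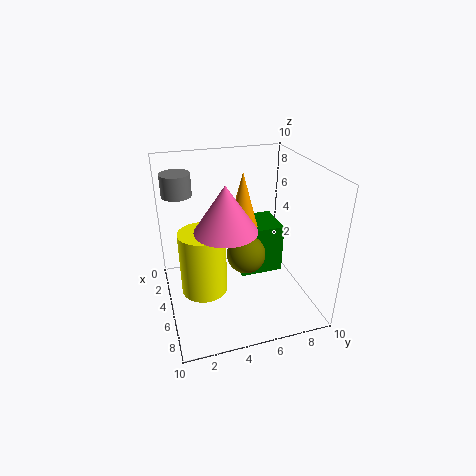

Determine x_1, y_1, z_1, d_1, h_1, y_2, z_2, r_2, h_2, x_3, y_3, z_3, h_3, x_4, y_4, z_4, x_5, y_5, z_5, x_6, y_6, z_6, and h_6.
x_1 = 1.5, y_1 = 5.5, z_1 = 1.25, d_1 = 3.25, h_1 = 3.75, y_2 = 3.75, z_2 = 6.5, r_2 = 2, h_2 = 3, x_3 = 5.25, y_3 = 5.25, z_3 = 6, h_3 = 3.75, x_4 = 6.25, y_4 = 2.25, z_4 = 2.25, x_5 = 6.75, y_5 = 5, z_5 = 4.75, x_6 = 3.5, y_6 = 1.25, z_6 = 8, h_6 = 1.5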